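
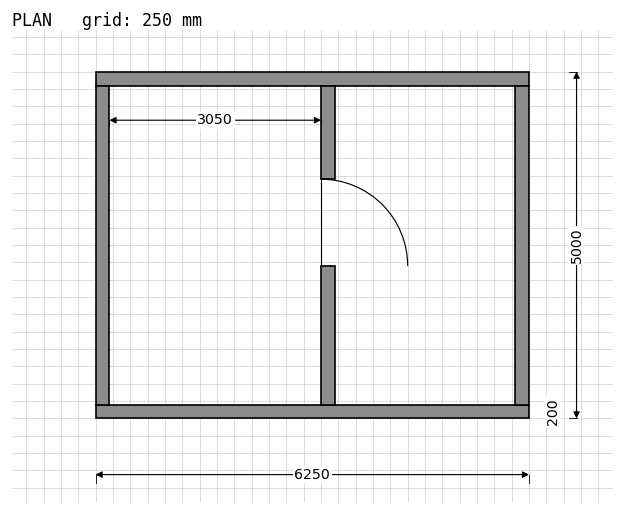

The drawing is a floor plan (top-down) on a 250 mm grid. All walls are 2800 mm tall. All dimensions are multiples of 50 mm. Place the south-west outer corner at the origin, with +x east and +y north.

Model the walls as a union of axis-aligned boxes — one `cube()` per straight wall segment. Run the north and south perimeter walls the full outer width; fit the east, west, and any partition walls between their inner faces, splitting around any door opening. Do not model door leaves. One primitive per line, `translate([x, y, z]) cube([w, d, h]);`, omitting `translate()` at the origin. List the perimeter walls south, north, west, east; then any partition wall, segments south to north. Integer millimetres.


cube([6250, 200, 2800]);
translate([0, 4800, 0]) cube([6250, 200, 2800]);
translate([0, 200, 0]) cube([200, 4600, 2800]);
translate([6050, 200, 0]) cube([200, 4600, 2800]);
translate([3250, 200, 0]) cube([200, 2000, 2800]);
translate([3250, 3450, 0]) cube([200, 1350, 2800]);


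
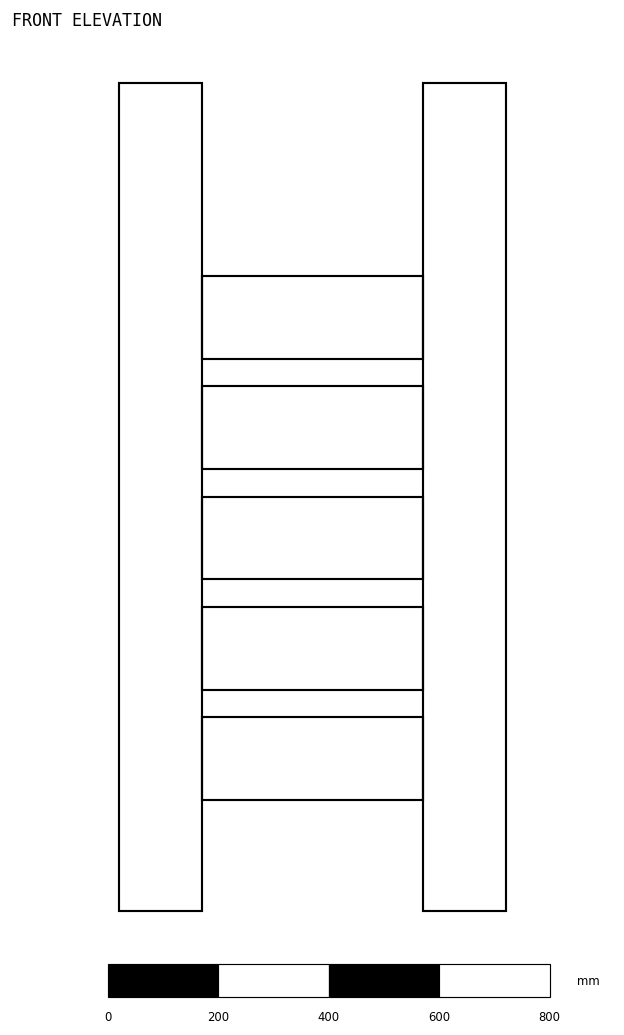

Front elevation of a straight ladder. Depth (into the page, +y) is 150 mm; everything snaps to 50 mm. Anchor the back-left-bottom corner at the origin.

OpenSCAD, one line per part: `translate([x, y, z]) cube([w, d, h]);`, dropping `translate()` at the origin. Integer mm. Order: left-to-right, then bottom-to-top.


cube([150, 150, 1500]);
translate([150, 0, 200]) cube([400, 150, 150]);
translate([150, 0, 400]) cube([400, 150, 150]);
translate([150, 0, 600]) cube([400, 150, 150]);
translate([150, 0, 800]) cube([400, 150, 150]);
translate([150, 0, 1000]) cube([400, 150, 150]);
translate([550, 0, 0]) cube([150, 150, 1500]);


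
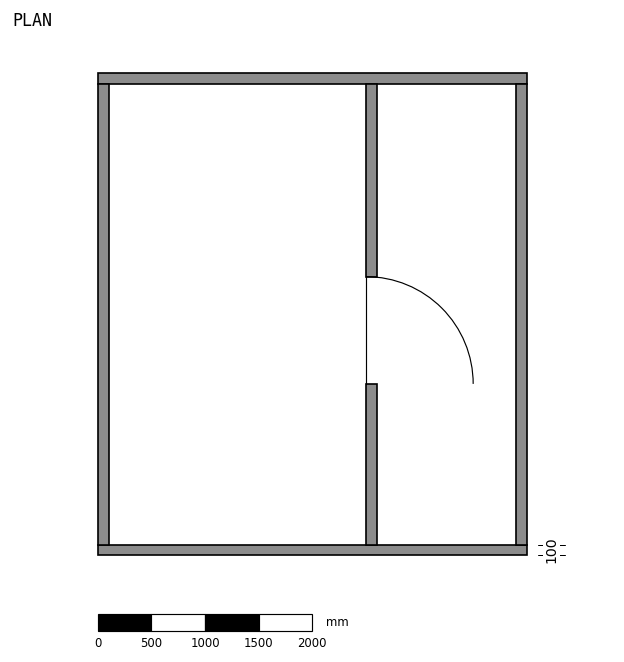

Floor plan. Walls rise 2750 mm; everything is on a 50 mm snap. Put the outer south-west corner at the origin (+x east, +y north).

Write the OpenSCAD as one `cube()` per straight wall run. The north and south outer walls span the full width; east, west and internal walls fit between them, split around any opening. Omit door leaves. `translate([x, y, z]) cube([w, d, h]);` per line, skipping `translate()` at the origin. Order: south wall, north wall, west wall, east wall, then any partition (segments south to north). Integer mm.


cube([4000, 100, 2750]);
translate([0, 4400, 0]) cube([4000, 100, 2750]);
translate([0, 100, 0]) cube([100, 4300, 2750]);
translate([3900, 100, 0]) cube([100, 4300, 2750]);
translate([2500, 100, 0]) cube([100, 1500, 2750]);
translate([2500, 2600, 0]) cube([100, 1800, 2750]);


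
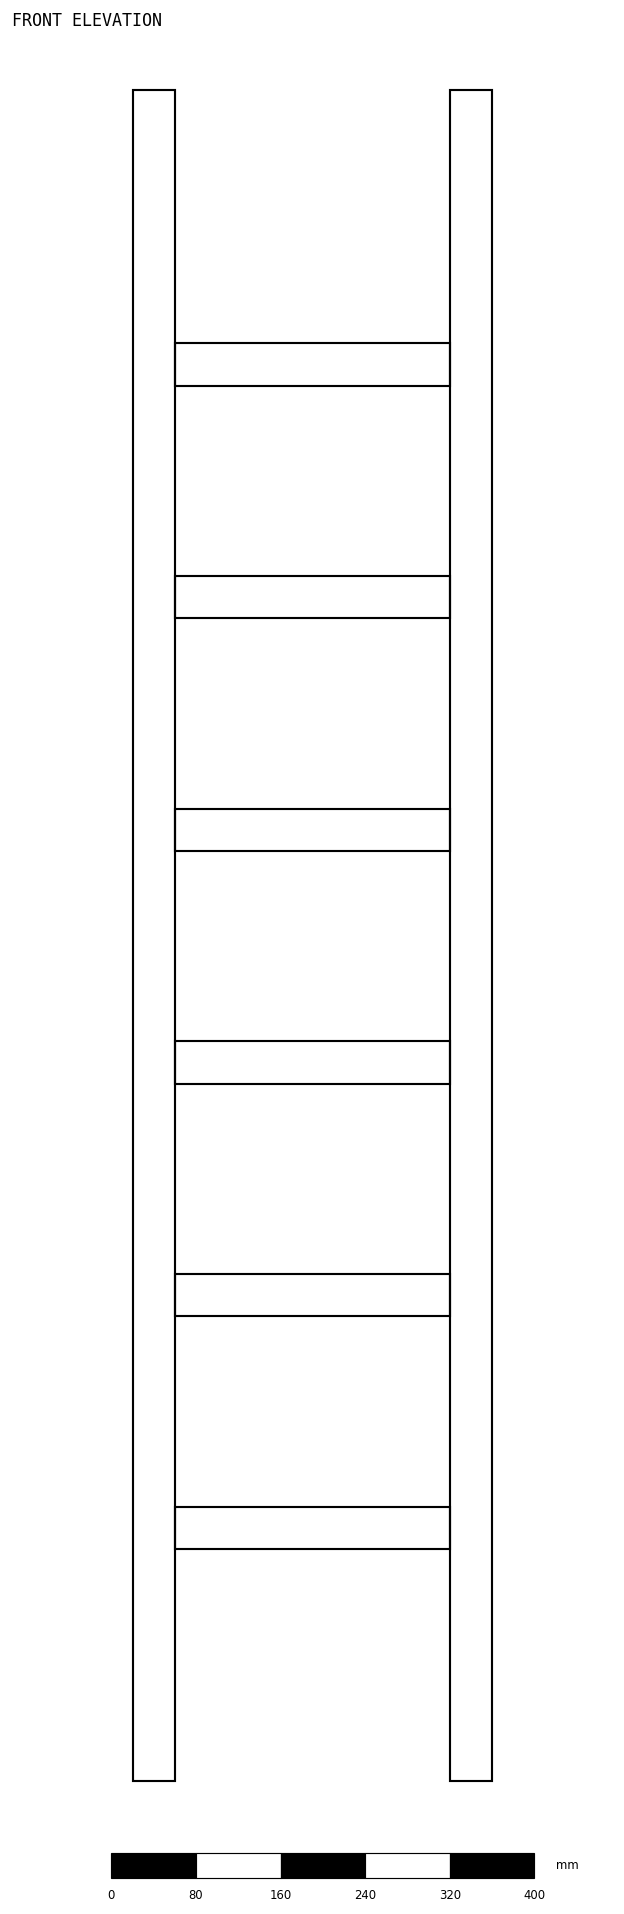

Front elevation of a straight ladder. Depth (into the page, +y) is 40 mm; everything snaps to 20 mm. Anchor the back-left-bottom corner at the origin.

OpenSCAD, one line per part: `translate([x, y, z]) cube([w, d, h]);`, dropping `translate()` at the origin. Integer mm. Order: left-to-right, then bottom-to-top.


cube([40, 40, 1600]);
translate([40, 0, 220]) cube([260, 40, 40]);
translate([40, 0, 440]) cube([260, 40, 40]);
translate([40, 0, 660]) cube([260, 40, 40]);
translate([40, 0, 880]) cube([260, 40, 40]);
translate([40, 0, 1100]) cube([260, 40, 40]);
translate([40, 0, 1320]) cube([260, 40, 40]);
translate([300, 0, 0]) cube([40, 40, 1600]);


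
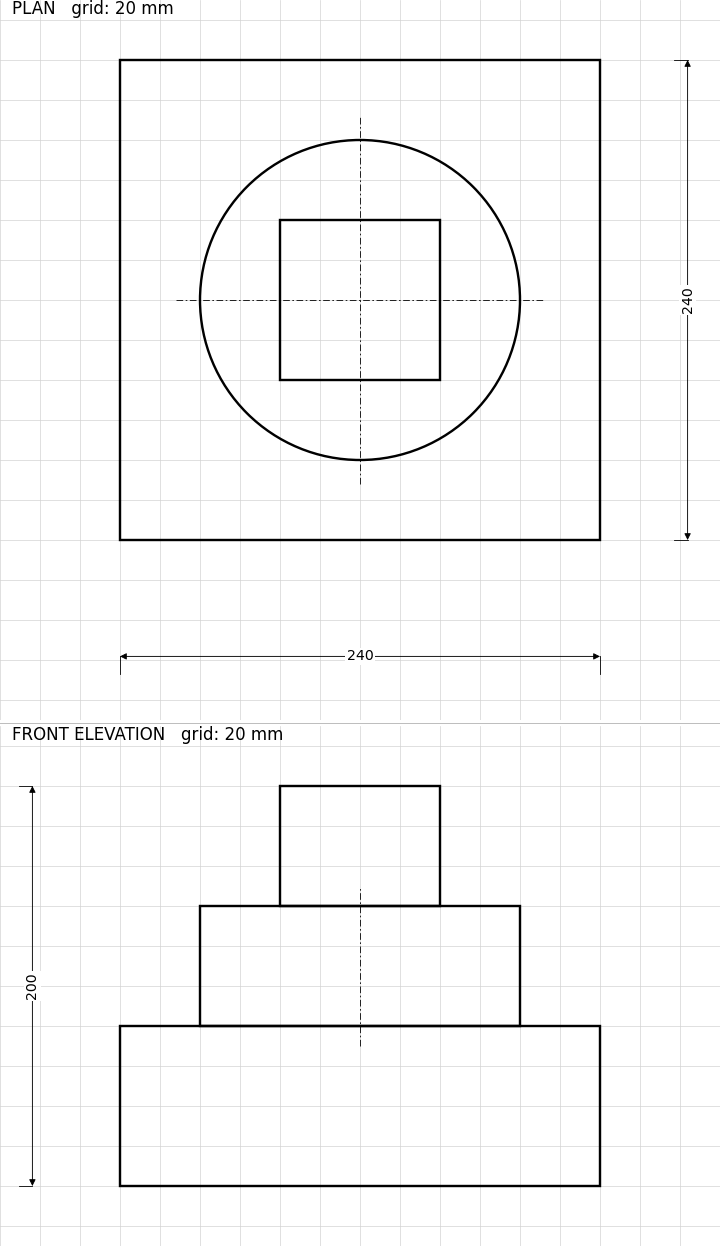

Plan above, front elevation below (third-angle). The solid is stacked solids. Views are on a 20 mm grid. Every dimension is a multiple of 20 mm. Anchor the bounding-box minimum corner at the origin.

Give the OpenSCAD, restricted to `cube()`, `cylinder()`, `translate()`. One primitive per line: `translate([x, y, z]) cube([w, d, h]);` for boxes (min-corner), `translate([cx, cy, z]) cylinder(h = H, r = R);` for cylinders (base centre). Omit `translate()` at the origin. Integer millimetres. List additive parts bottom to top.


cube([240, 240, 80]);
translate([120, 120, 80]) cylinder(h = 60, r = 80);
translate([80, 80, 140]) cube([80, 80, 60]);


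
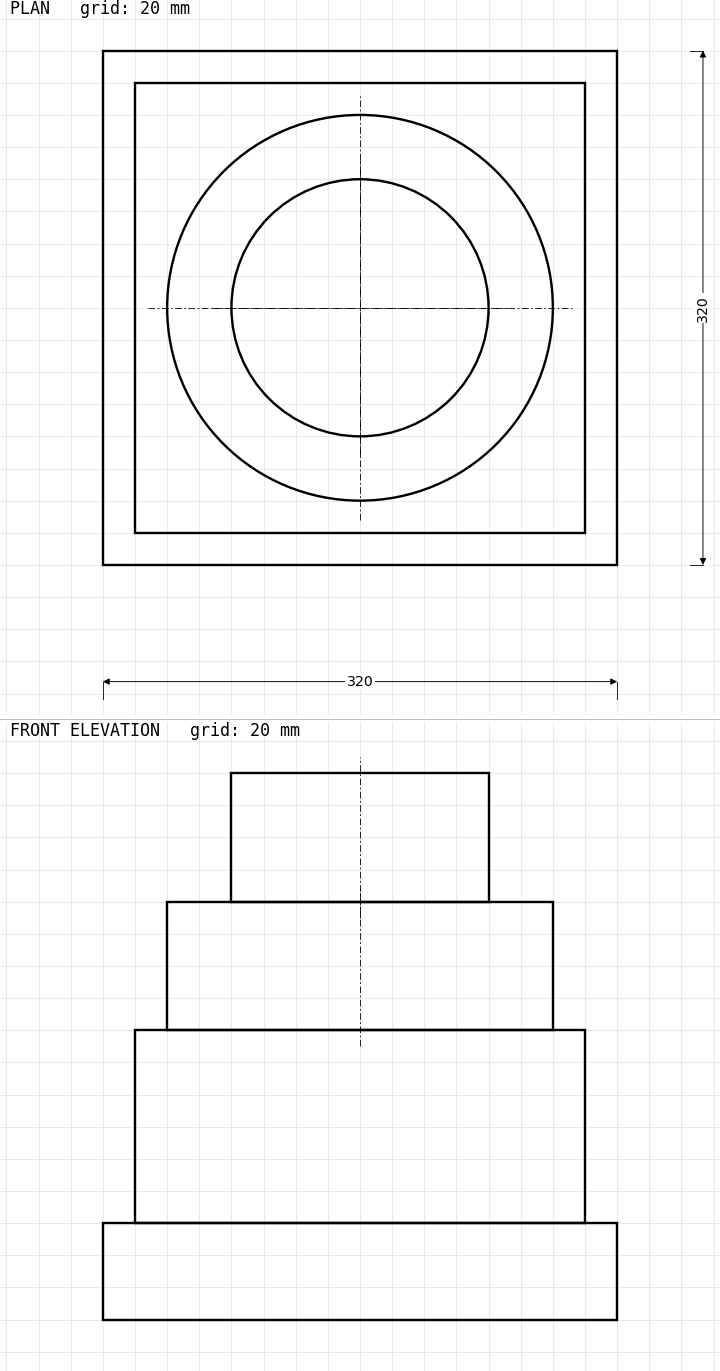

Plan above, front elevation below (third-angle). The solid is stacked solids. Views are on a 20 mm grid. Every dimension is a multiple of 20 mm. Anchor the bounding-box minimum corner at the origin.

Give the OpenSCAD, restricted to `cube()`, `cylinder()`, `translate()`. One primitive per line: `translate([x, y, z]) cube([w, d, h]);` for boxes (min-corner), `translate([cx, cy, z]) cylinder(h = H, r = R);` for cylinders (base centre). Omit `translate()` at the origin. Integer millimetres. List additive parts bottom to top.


cube([320, 320, 60]);
translate([20, 20, 60]) cube([280, 280, 120]);
translate([160, 160, 180]) cylinder(h = 80, r = 120);
translate([160, 160, 260]) cylinder(h = 80, r = 80);


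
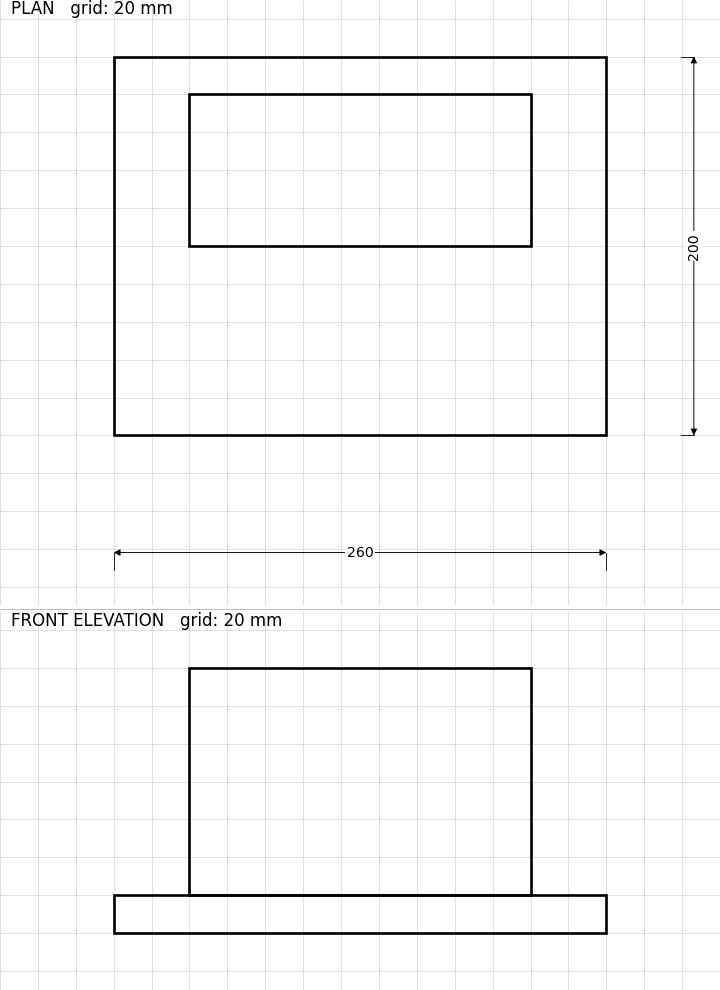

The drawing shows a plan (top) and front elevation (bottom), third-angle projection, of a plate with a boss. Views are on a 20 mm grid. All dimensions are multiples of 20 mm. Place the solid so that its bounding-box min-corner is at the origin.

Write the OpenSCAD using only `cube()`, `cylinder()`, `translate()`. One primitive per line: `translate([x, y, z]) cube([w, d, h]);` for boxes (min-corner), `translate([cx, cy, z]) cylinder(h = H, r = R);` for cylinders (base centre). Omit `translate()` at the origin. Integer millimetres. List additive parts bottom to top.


cube([260, 200, 20]);
translate([40, 100, 20]) cube([180, 80, 120]);


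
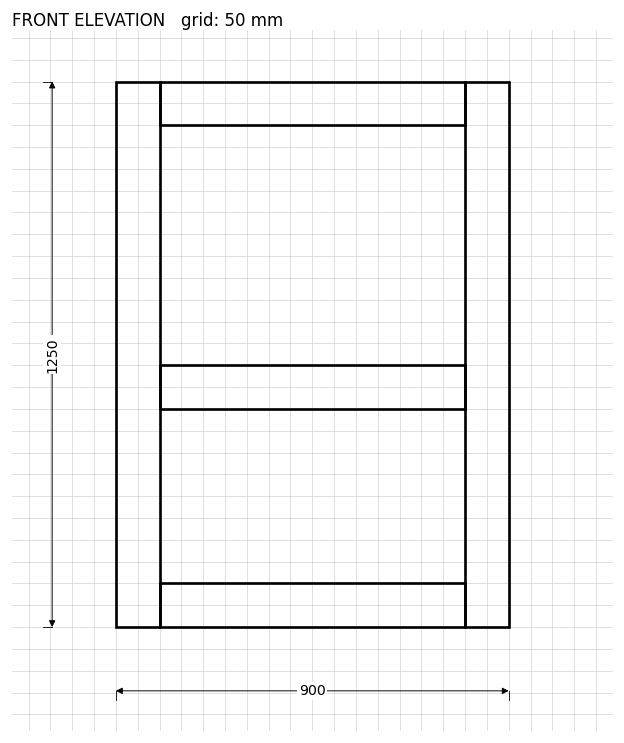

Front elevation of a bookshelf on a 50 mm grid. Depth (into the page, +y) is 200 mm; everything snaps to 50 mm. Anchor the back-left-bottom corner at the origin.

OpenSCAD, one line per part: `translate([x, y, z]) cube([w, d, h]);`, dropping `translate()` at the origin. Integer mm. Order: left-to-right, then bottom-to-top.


cube([100, 200, 1250]);
translate([100, 0, 0]) cube([700, 200, 100]);
translate([100, 0, 500]) cube([700, 200, 100]);
translate([100, 0, 1150]) cube([700, 200, 100]);
translate([800, 0, 0]) cube([100, 200, 1250]);


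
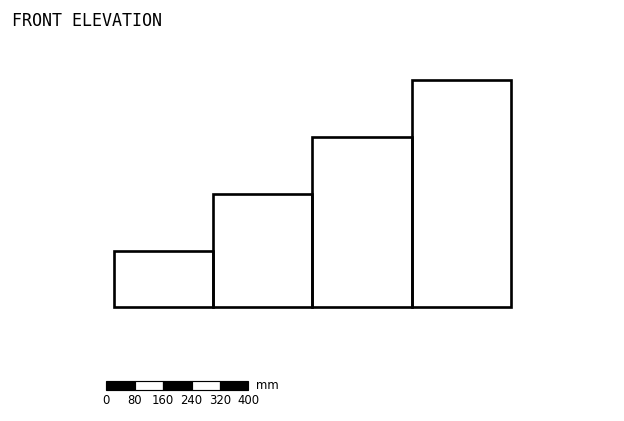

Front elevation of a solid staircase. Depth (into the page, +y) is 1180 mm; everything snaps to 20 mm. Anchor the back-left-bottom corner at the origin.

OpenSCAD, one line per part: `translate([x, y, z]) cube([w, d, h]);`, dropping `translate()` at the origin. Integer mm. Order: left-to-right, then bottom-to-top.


cube([280, 1180, 160]);
translate([280, 0, 0]) cube([280, 1180, 320]);
translate([560, 0, 0]) cube([280, 1180, 480]);
translate([840, 0, 0]) cube([280, 1180, 640]);


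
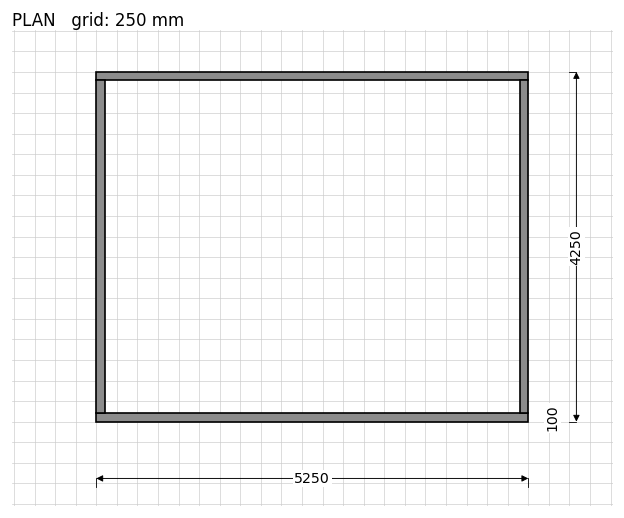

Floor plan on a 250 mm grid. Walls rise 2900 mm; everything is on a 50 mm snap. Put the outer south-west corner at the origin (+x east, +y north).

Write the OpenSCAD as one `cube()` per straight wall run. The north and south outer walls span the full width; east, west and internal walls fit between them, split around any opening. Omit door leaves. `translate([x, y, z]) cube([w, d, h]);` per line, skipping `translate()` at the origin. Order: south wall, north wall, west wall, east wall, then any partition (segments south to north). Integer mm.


cube([5250, 100, 2900]);
translate([0, 4150, 0]) cube([5250, 100, 2900]);
translate([0, 100, 0]) cube([100, 4050, 2900]);
translate([5150, 100, 0]) cube([100, 4050, 2900]);


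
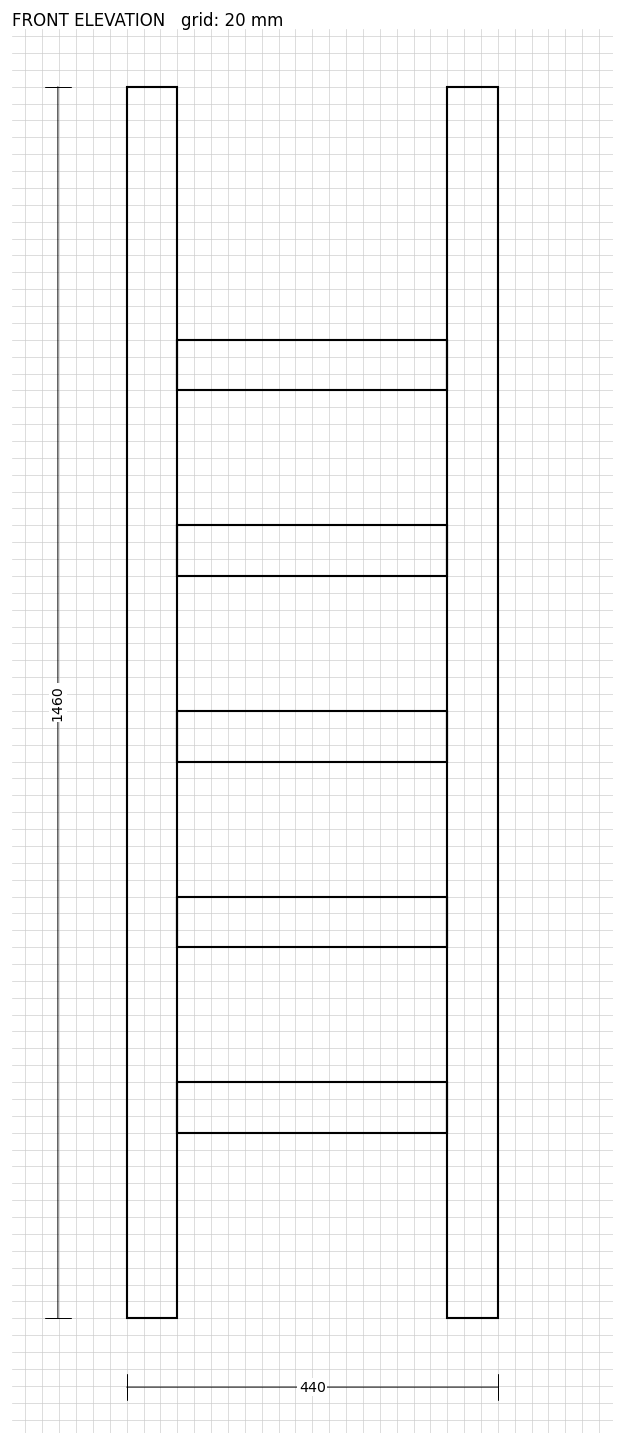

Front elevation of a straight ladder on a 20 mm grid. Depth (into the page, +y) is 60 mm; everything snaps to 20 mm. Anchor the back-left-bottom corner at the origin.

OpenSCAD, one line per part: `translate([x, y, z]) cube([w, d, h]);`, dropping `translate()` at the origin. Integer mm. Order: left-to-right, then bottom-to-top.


cube([60, 60, 1460]);
translate([60, 0, 220]) cube([320, 60, 60]);
translate([60, 0, 440]) cube([320, 60, 60]);
translate([60, 0, 660]) cube([320, 60, 60]);
translate([60, 0, 880]) cube([320, 60, 60]);
translate([60, 0, 1100]) cube([320, 60, 60]);
translate([380, 0, 0]) cube([60, 60, 1460]);


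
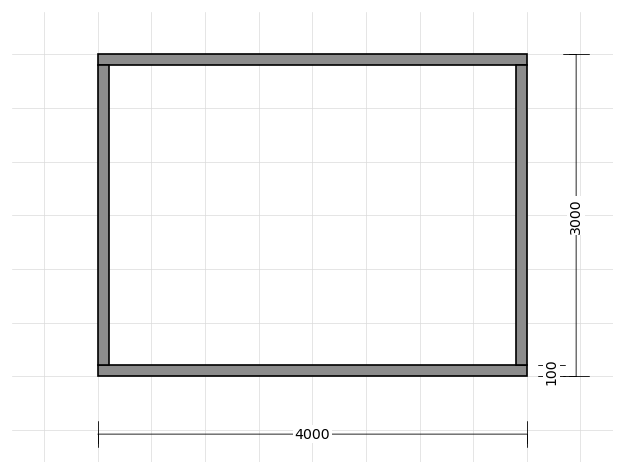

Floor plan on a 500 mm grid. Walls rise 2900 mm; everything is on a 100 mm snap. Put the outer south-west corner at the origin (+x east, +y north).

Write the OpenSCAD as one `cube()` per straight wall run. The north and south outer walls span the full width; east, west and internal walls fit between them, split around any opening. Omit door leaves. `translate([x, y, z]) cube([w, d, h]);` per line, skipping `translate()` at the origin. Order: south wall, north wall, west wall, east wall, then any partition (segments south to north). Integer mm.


cube([4000, 100, 2900]);
translate([0, 2900, 0]) cube([4000, 100, 2900]);
translate([0, 100, 0]) cube([100, 2800, 2900]);
translate([3900, 100, 0]) cube([100, 2800, 2900]);


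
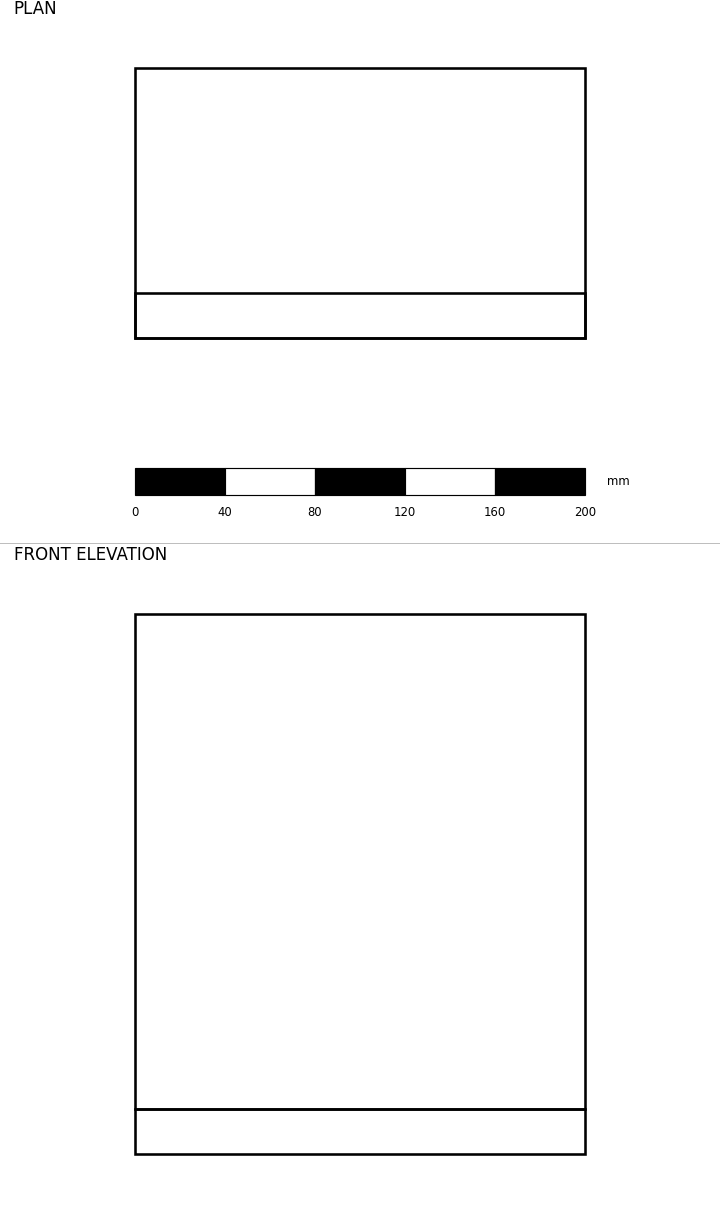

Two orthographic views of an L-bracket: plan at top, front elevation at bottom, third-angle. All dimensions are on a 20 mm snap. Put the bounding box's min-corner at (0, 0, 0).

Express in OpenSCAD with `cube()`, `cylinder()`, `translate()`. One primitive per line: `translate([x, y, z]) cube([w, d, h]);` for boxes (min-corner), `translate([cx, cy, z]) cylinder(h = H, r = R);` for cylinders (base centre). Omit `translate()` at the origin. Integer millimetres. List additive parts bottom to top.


cube([200, 120, 20]);
translate([0, 0, 20]) cube([200, 20, 220]);


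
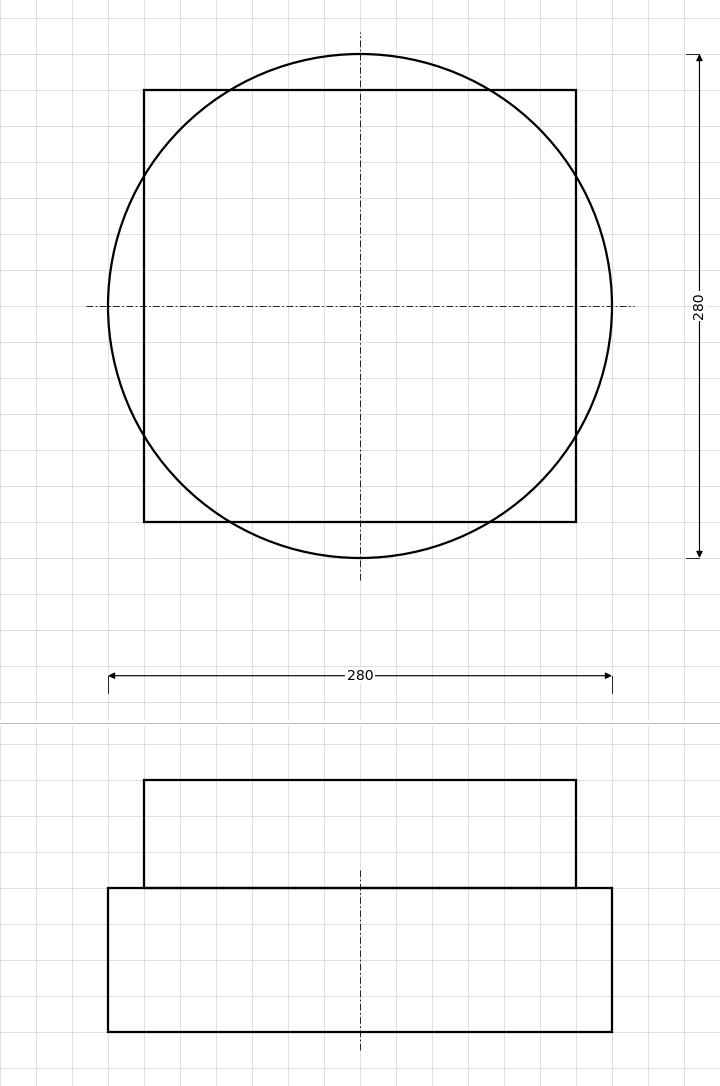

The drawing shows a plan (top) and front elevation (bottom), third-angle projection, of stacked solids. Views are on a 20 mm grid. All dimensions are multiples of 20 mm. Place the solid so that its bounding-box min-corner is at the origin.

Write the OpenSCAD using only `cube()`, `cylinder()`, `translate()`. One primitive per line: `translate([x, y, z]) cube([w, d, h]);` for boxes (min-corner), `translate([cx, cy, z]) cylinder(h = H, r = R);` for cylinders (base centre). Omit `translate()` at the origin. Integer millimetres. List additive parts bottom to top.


translate([140, 140, 0]) cylinder(h = 80, r = 140);
translate([20, 20, 80]) cube([240, 240, 60]);


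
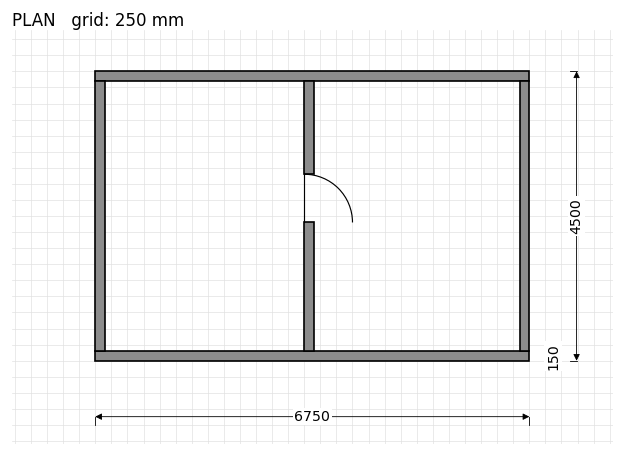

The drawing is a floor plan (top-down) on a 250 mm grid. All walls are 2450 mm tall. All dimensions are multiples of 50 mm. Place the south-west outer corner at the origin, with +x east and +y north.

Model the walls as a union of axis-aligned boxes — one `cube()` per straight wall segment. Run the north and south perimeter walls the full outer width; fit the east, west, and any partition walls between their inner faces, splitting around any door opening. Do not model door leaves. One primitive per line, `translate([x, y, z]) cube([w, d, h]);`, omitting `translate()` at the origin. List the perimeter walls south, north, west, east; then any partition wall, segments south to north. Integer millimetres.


cube([6750, 150, 2450]);
translate([0, 4350, 0]) cube([6750, 150, 2450]);
translate([0, 150, 0]) cube([150, 4200, 2450]);
translate([6600, 150, 0]) cube([150, 4200, 2450]);
translate([3250, 150, 0]) cube([150, 2000, 2450]);
translate([3250, 2900, 0]) cube([150, 1450, 2450]);


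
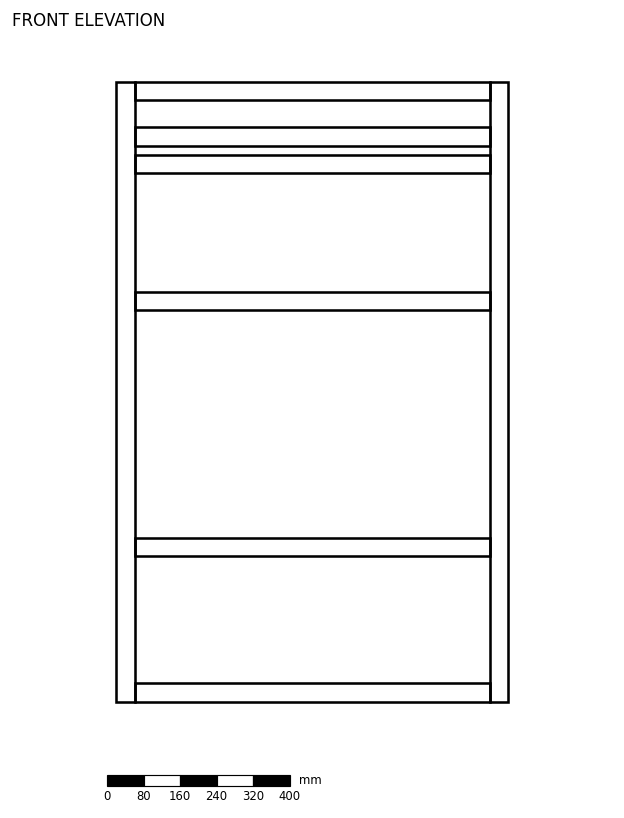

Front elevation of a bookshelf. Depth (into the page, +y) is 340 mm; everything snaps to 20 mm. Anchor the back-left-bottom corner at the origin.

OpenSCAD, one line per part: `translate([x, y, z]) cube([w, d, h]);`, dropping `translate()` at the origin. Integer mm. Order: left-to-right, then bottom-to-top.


cube([40, 340, 1360]);
translate([40, 0, 0]) cube([780, 340, 40]);
translate([40, 0, 320]) cube([780, 340, 40]);
translate([40, 0, 860]) cube([780, 340, 40]);
translate([40, 0, 1160]) cube([780, 340, 40]);
translate([40, 0, 1220]) cube([780, 340, 40]);
translate([40, 0, 1320]) cube([780, 340, 40]);
translate([820, 0, 0]) cube([40, 340, 1360]);


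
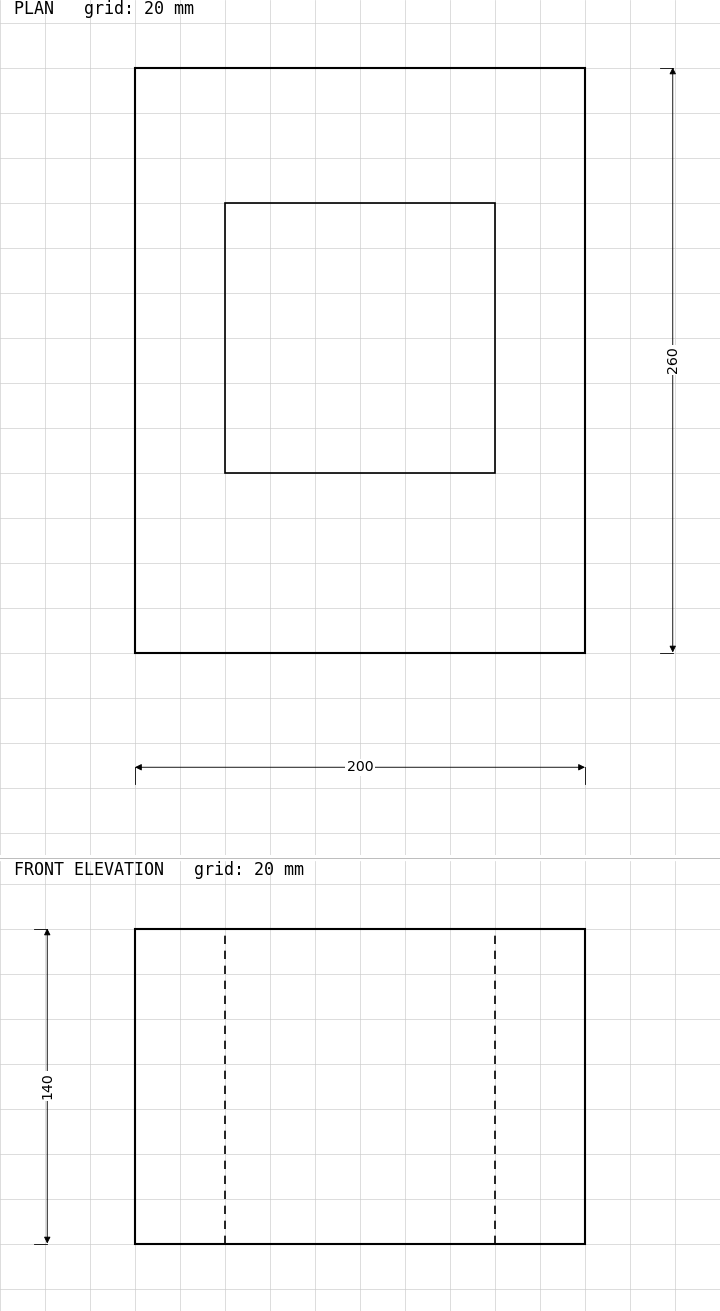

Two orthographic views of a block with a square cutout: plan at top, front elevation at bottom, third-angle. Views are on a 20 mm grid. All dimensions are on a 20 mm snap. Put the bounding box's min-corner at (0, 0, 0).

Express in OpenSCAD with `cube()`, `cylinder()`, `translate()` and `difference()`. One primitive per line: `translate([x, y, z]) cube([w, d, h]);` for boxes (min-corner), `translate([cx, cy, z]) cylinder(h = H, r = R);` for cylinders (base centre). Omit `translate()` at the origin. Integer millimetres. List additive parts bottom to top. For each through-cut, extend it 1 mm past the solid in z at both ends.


difference() {
  cube([200, 260, 140]);
  translate([40, 80, -1]) cube([120, 120, 142]);
}


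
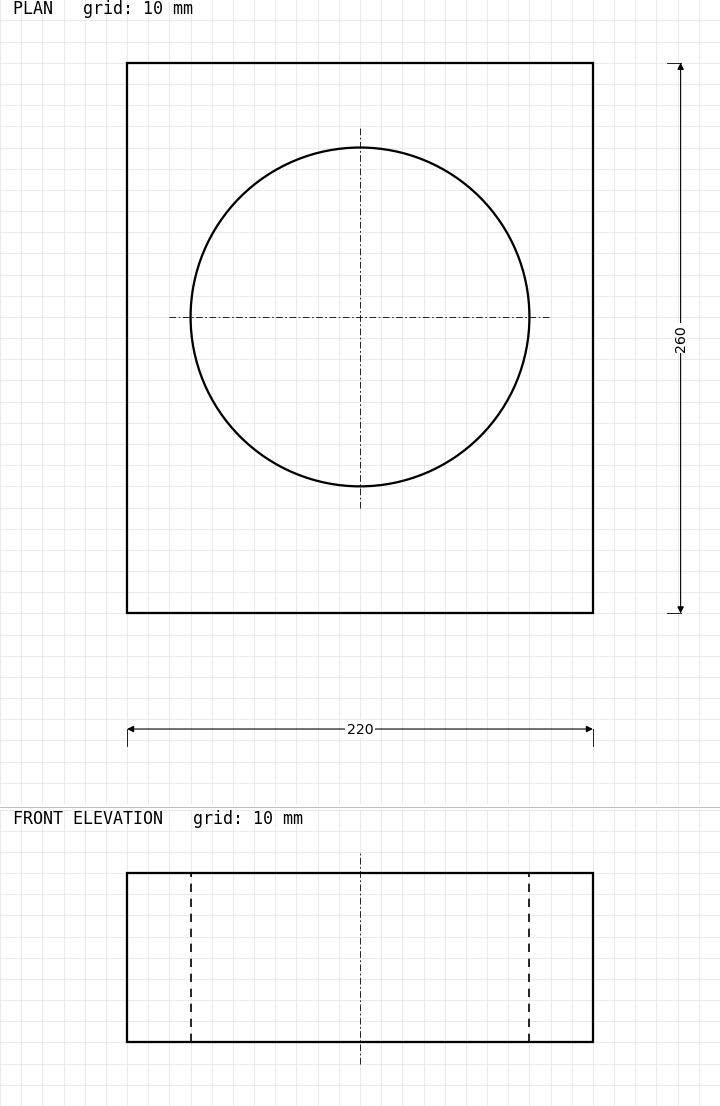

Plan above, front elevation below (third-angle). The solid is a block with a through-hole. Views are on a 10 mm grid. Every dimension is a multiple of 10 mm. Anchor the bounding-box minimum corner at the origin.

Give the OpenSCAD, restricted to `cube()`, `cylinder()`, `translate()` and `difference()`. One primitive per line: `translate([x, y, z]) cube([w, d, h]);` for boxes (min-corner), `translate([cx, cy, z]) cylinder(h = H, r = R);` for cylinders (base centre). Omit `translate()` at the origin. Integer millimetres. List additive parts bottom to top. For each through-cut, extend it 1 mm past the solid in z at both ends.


difference() {
  cube([220, 260, 80]);
  translate([110, 140, -1]) cylinder(h = 82, r = 80);
}


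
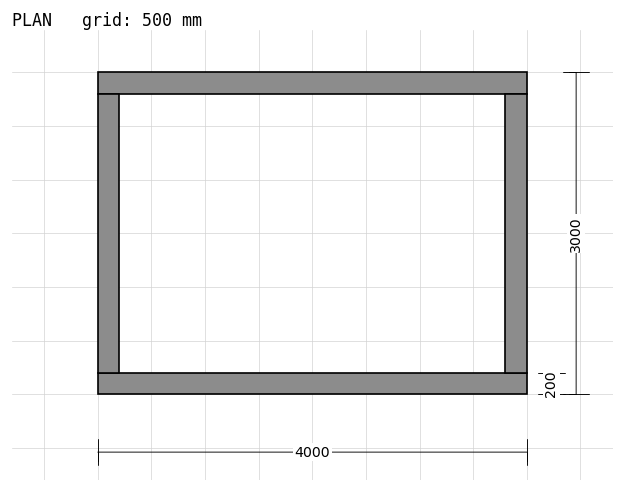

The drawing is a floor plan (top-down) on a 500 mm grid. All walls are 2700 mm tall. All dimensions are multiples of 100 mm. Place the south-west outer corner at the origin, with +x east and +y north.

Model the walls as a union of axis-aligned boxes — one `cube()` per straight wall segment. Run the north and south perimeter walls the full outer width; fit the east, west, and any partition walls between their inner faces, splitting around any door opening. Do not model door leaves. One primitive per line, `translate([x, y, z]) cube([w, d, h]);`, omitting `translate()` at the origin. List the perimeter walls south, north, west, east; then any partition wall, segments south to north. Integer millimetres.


cube([4000, 200, 2700]);
translate([0, 2800, 0]) cube([4000, 200, 2700]);
translate([0, 200, 0]) cube([200, 2600, 2700]);
translate([3800, 200, 0]) cube([200, 2600, 2700]);


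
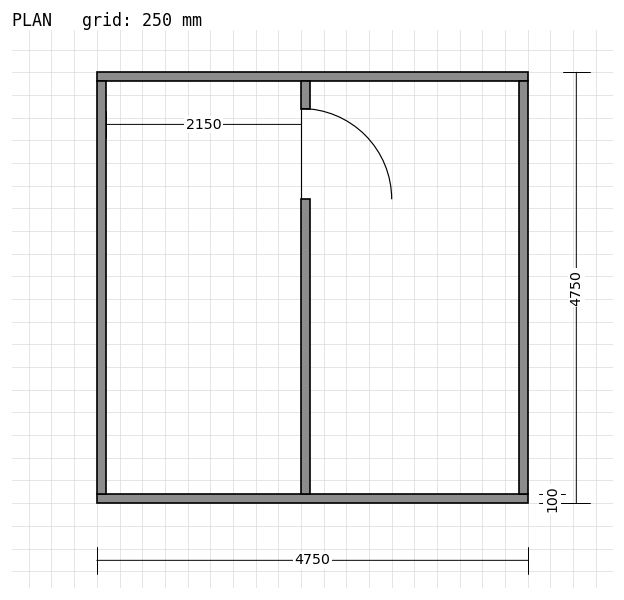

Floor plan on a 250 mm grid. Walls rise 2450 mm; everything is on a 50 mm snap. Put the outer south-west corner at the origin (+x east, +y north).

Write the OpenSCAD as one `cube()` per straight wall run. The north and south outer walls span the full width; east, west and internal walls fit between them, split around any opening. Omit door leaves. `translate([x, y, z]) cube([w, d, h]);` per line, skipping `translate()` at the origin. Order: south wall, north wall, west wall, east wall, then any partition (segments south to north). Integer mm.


cube([4750, 100, 2450]);
translate([0, 4650, 0]) cube([4750, 100, 2450]);
translate([0, 100, 0]) cube([100, 4550, 2450]);
translate([4650, 100, 0]) cube([100, 4550, 2450]);
translate([2250, 100, 0]) cube([100, 3250, 2450]);
translate([2250, 4350, 0]) cube([100, 300, 2450]);


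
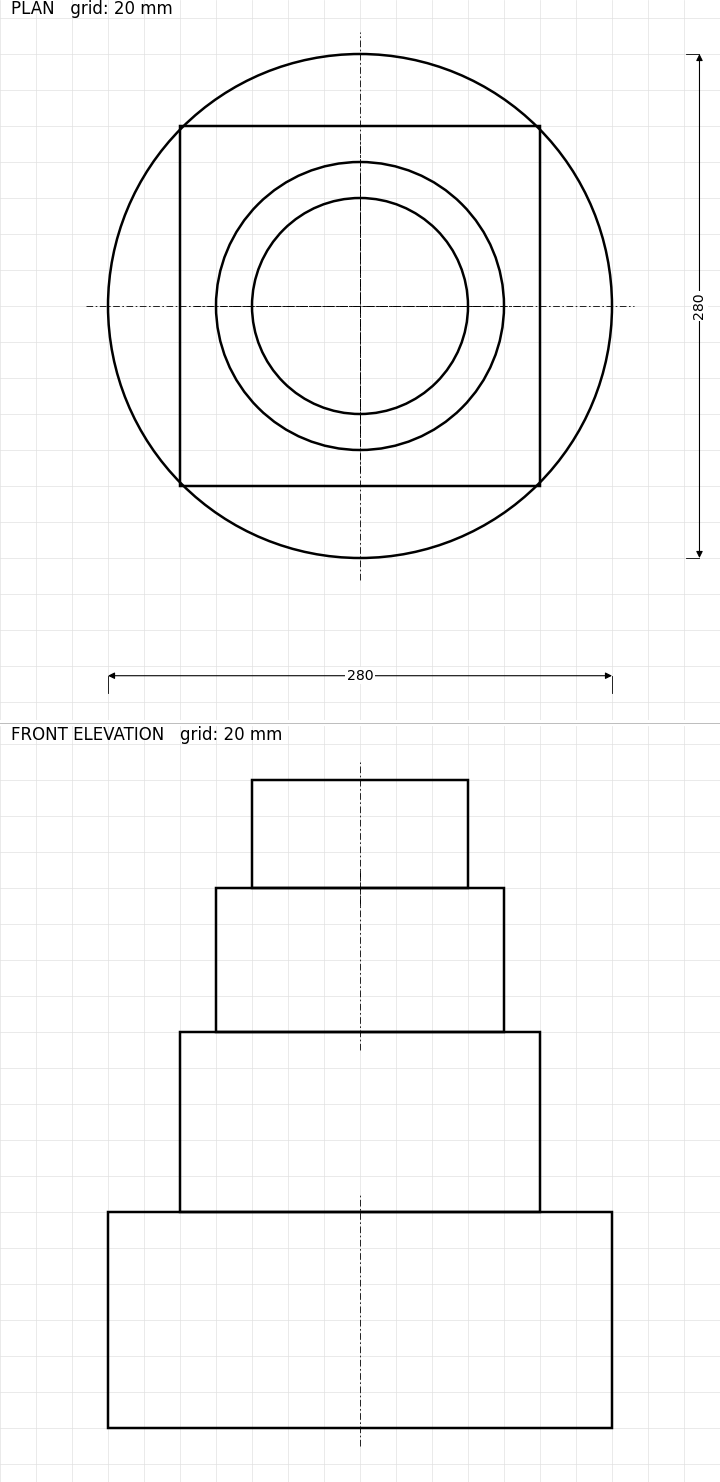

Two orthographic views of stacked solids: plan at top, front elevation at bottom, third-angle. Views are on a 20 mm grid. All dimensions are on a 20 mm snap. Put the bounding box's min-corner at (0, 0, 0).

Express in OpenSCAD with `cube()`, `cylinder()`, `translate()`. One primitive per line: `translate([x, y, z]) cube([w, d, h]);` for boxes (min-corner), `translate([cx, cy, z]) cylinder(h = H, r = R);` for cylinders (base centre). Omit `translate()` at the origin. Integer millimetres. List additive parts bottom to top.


translate([140, 140, 0]) cylinder(h = 120, r = 140);
translate([40, 40, 120]) cube([200, 200, 100]);
translate([140, 140, 220]) cylinder(h = 80, r = 80);
translate([140, 140, 300]) cylinder(h = 60, r = 60);


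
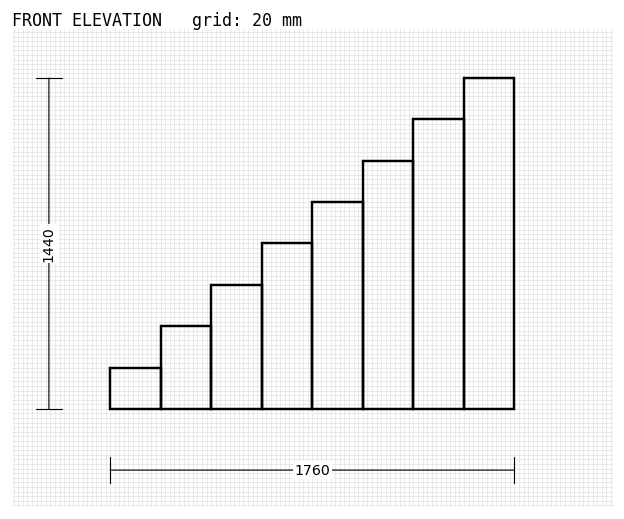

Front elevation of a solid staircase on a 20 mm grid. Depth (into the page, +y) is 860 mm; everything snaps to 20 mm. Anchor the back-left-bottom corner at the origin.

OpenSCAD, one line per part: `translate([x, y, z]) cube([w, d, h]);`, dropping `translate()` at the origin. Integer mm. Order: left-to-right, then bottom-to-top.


cube([220, 860, 180]);
translate([220, 0, 0]) cube([220, 860, 360]);
translate([440, 0, 0]) cube([220, 860, 540]);
translate([660, 0, 0]) cube([220, 860, 720]);
translate([880, 0, 0]) cube([220, 860, 900]);
translate([1100, 0, 0]) cube([220, 860, 1080]);
translate([1320, 0, 0]) cube([220, 860, 1260]);
translate([1540, 0, 0]) cube([220, 860, 1440]);


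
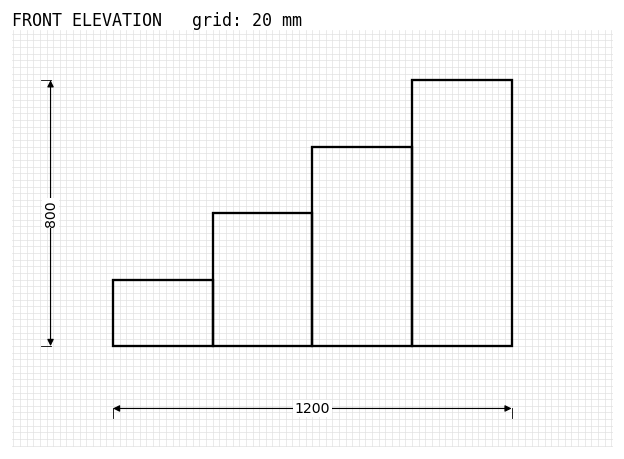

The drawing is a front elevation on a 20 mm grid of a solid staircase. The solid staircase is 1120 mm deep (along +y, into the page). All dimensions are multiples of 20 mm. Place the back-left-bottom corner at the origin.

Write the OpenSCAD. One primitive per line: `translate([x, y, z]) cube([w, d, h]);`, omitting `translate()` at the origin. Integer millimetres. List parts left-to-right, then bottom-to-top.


cube([300, 1120, 200]);
translate([300, 0, 0]) cube([300, 1120, 400]);
translate([600, 0, 0]) cube([300, 1120, 600]);
translate([900, 0, 0]) cube([300, 1120, 800]);


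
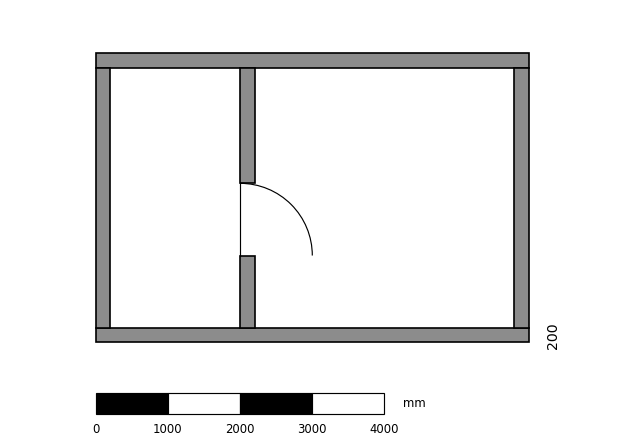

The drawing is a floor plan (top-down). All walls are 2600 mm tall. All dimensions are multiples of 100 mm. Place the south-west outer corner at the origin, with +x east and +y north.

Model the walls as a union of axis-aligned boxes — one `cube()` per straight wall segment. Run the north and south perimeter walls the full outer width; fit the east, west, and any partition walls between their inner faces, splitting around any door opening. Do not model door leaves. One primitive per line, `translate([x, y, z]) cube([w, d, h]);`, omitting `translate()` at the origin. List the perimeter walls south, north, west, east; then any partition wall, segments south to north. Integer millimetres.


cube([6000, 200, 2600]);
translate([0, 3800, 0]) cube([6000, 200, 2600]);
translate([0, 200, 0]) cube([200, 3600, 2600]);
translate([5800, 200, 0]) cube([200, 3600, 2600]);
translate([2000, 200, 0]) cube([200, 1000, 2600]);
translate([2000, 2200, 0]) cube([200, 1600, 2600]);


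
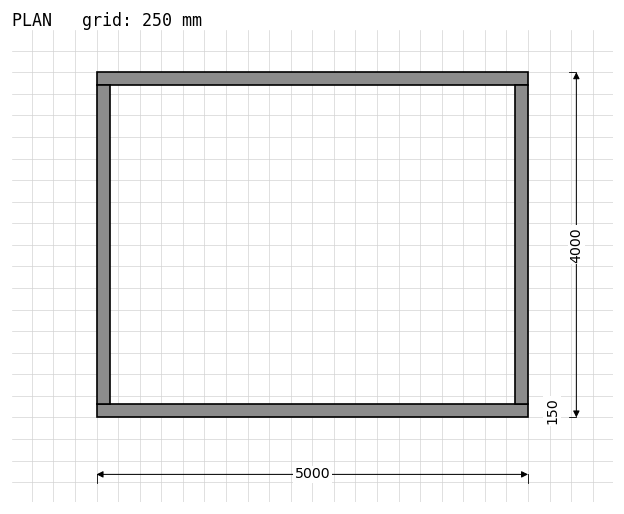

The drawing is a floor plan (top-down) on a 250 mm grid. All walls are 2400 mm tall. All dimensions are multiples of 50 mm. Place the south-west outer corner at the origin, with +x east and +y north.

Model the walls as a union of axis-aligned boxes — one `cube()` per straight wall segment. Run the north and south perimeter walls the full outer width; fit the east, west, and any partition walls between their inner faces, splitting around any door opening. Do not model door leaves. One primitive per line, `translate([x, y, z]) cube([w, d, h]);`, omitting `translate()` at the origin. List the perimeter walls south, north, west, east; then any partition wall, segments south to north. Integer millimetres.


cube([5000, 150, 2400]);
translate([0, 3850, 0]) cube([5000, 150, 2400]);
translate([0, 150, 0]) cube([150, 3700, 2400]);
translate([4850, 150, 0]) cube([150, 3700, 2400]);


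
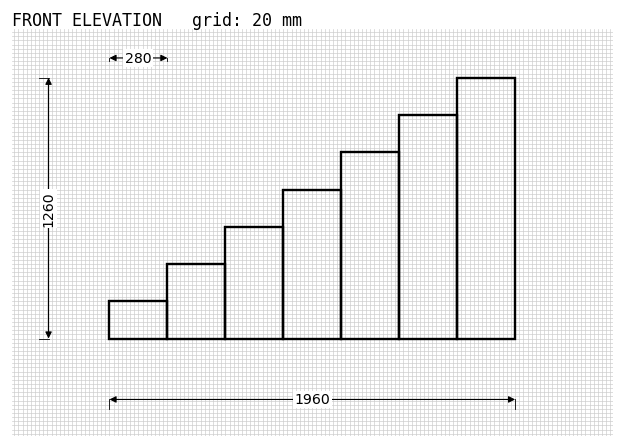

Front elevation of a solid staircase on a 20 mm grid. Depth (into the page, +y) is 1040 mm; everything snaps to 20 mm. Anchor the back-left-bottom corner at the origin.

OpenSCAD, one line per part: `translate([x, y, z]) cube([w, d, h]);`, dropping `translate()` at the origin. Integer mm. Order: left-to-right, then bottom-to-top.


cube([280, 1040, 180]);
translate([280, 0, 0]) cube([280, 1040, 360]);
translate([560, 0, 0]) cube([280, 1040, 540]);
translate([840, 0, 0]) cube([280, 1040, 720]);
translate([1120, 0, 0]) cube([280, 1040, 900]);
translate([1400, 0, 0]) cube([280, 1040, 1080]);
translate([1680, 0, 0]) cube([280, 1040, 1260]);


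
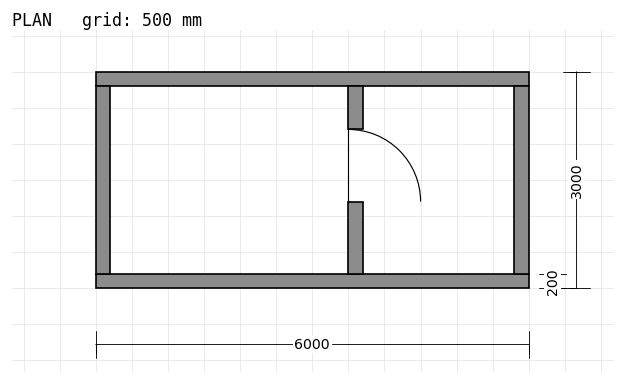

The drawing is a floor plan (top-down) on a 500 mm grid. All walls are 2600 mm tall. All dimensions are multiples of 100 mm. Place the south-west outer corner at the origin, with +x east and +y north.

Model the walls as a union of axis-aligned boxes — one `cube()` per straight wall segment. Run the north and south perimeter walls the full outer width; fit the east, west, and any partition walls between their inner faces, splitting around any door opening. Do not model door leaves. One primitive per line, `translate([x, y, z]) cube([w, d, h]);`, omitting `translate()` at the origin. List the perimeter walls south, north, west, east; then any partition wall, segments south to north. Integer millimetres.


cube([6000, 200, 2600]);
translate([0, 2800, 0]) cube([6000, 200, 2600]);
translate([0, 200, 0]) cube([200, 2600, 2600]);
translate([5800, 200, 0]) cube([200, 2600, 2600]);
translate([3500, 200, 0]) cube([200, 1000, 2600]);
translate([3500, 2200, 0]) cube([200, 600, 2600]);


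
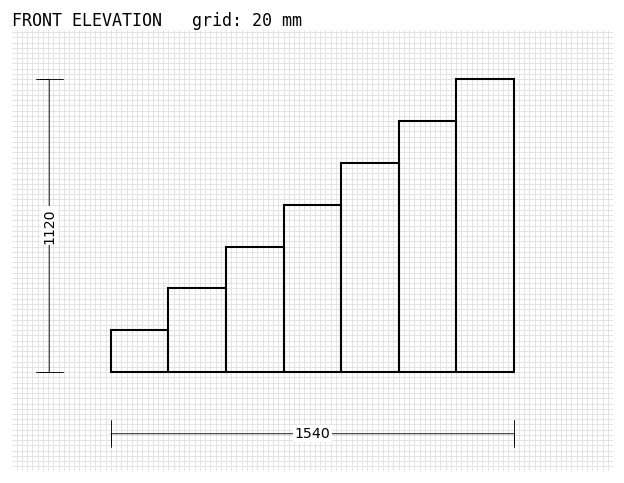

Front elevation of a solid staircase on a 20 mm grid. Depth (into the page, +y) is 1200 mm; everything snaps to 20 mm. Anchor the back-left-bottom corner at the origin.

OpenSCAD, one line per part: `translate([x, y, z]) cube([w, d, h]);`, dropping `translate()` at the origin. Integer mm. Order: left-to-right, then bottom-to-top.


cube([220, 1200, 160]);
translate([220, 0, 0]) cube([220, 1200, 320]);
translate([440, 0, 0]) cube([220, 1200, 480]);
translate([660, 0, 0]) cube([220, 1200, 640]);
translate([880, 0, 0]) cube([220, 1200, 800]);
translate([1100, 0, 0]) cube([220, 1200, 960]);
translate([1320, 0, 0]) cube([220, 1200, 1120]);


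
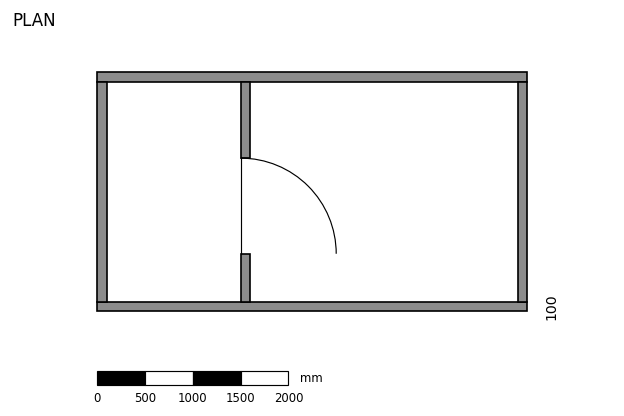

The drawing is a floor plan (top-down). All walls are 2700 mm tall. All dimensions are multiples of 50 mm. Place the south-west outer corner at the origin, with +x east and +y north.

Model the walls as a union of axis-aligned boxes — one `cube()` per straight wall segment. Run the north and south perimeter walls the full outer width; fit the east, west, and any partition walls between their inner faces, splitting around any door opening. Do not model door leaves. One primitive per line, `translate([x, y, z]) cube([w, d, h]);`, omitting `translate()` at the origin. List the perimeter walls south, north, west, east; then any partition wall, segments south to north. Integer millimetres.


cube([4500, 100, 2700]);
translate([0, 2400, 0]) cube([4500, 100, 2700]);
translate([0, 100, 0]) cube([100, 2300, 2700]);
translate([4400, 100, 0]) cube([100, 2300, 2700]);
translate([1500, 100, 0]) cube([100, 500, 2700]);
translate([1500, 1600, 0]) cube([100, 800, 2700]);


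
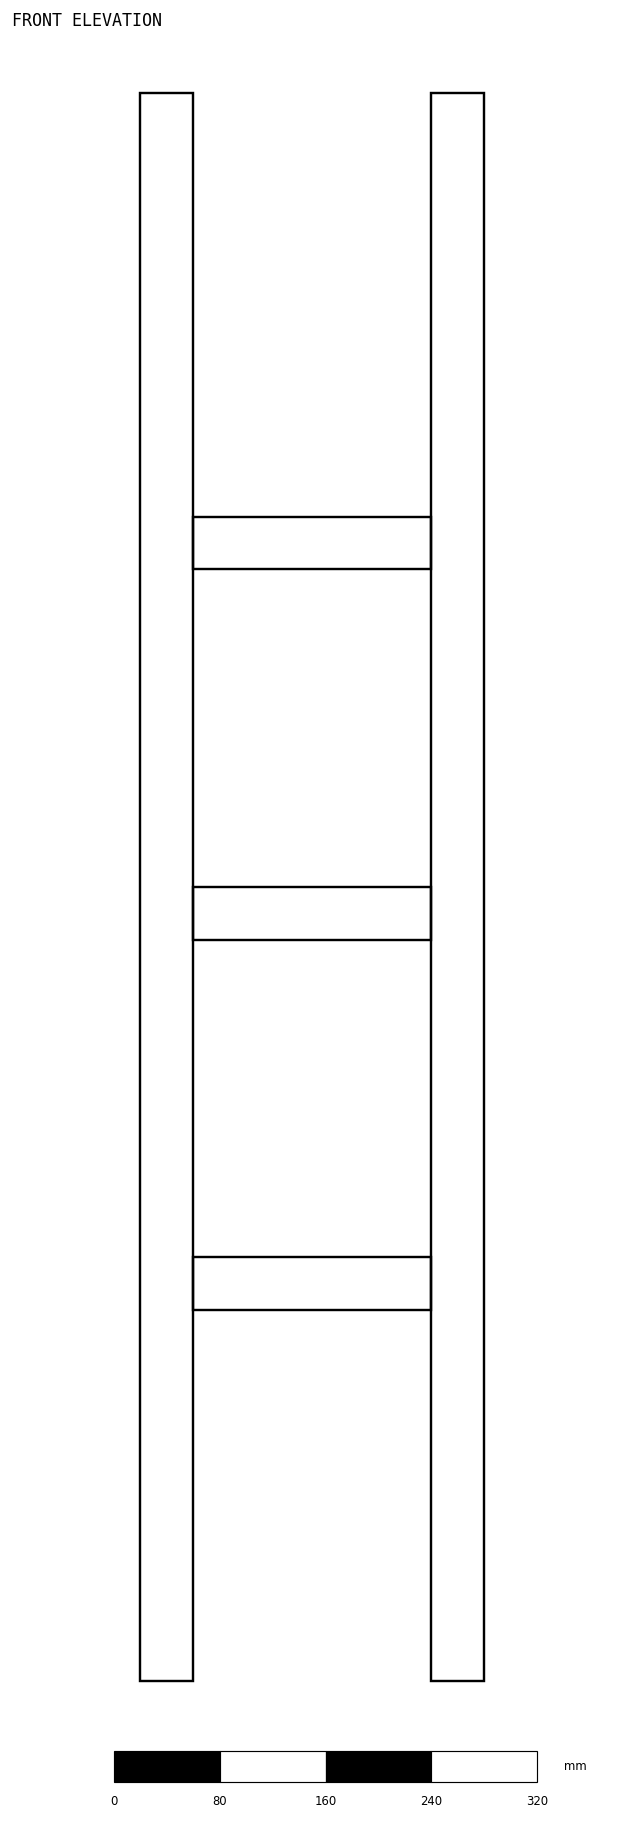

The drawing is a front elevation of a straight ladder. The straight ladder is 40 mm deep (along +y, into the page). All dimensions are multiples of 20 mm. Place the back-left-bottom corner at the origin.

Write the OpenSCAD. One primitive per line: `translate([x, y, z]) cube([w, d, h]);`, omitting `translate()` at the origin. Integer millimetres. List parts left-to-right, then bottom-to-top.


cube([40, 40, 1200]);
translate([40, 0, 280]) cube([180, 40, 40]);
translate([40, 0, 560]) cube([180, 40, 40]);
translate([40, 0, 840]) cube([180, 40, 40]);
translate([220, 0, 0]) cube([40, 40, 1200]);


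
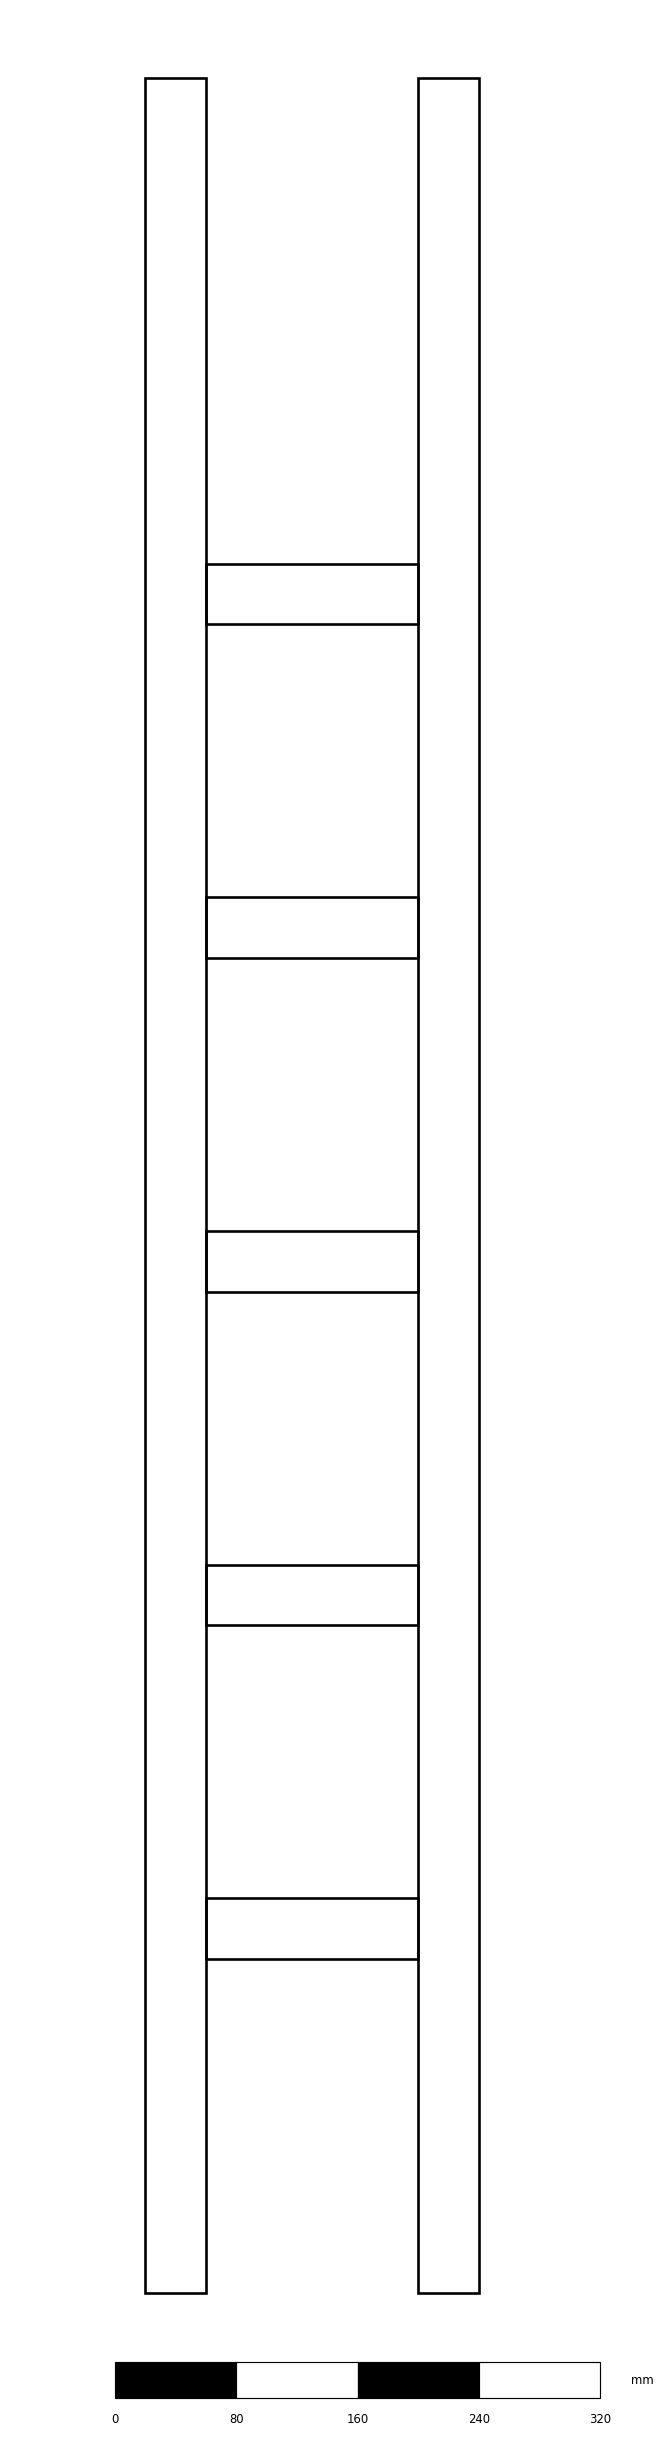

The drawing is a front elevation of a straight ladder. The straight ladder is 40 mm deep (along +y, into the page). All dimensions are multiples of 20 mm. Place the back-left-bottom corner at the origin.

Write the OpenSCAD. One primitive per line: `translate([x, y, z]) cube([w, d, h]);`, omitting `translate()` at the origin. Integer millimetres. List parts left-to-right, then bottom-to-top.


cube([40, 40, 1460]);
translate([40, 0, 220]) cube([140, 40, 40]);
translate([40, 0, 440]) cube([140, 40, 40]);
translate([40, 0, 660]) cube([140, 40, 40]);
translate([40, 0, 880]) cube([140, 40, 40]);
translate([40, 0, 1100]) cube([140, 40, 40]);
translate([180, 0, 0]) cube([40, 40, 1460]);


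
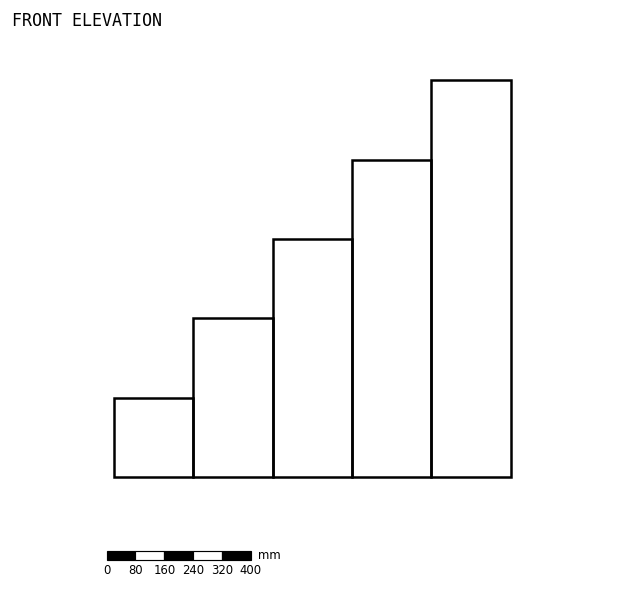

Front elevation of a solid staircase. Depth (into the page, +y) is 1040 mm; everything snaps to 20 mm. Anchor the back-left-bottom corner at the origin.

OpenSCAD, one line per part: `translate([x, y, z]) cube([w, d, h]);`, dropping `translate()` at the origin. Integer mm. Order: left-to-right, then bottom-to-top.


cube([220, 1040, 220]);
translate([220, 0, 0]) cube([220, 1040, 440]);
translate([440, 0, 0]) cube([220, 1040, 660]);
translate([660, 0, 0]) cube([220, 1040, 880]);
translate([880, 0, 0]) cube([220, 1040, 1100]);


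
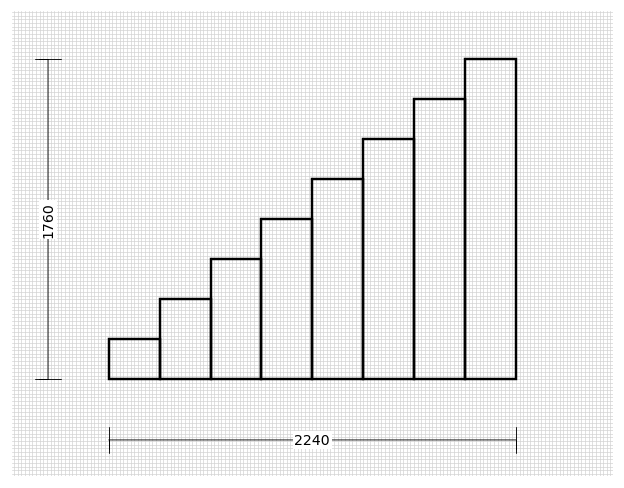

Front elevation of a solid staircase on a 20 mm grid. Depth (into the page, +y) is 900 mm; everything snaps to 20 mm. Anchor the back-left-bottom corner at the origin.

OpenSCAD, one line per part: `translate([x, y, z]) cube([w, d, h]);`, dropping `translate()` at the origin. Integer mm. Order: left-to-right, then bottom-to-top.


cube([280, 900, 220]);
translate([280, 0, 0]) cube([280, 900, 440]);
translate([560, 0, 0]) cube([280, 900, 660]);
translate([840, 0, 0]) cube([280, 900, 880]);
translate([1120, 0, 0]) cube([280, 900, 1100]);
translate([1400, 0, 0]) cube([280, 900, 1320]);
translate([1680, 0, 0]) cube([280, 900, 1540]);
translate([1960, 0, 0]) cube([280, 900, 1760]);


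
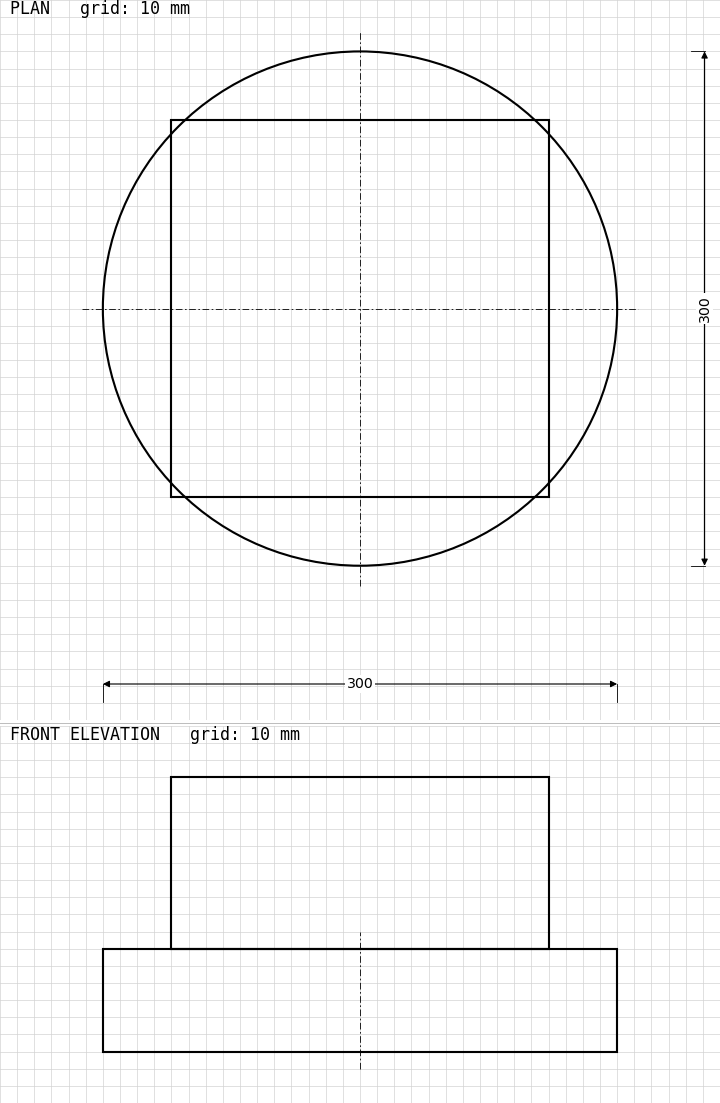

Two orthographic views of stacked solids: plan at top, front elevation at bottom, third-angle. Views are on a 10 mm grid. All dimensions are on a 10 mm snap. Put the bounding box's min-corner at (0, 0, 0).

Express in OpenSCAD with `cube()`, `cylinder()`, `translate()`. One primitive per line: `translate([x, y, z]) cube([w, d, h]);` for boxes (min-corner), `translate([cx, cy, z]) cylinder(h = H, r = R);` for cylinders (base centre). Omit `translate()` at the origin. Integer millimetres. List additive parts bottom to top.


translate([150, 150, 0]) cylinder(h = 60, r = 150);
translate([40, 40, 60]) cube([220, 220, 100]);


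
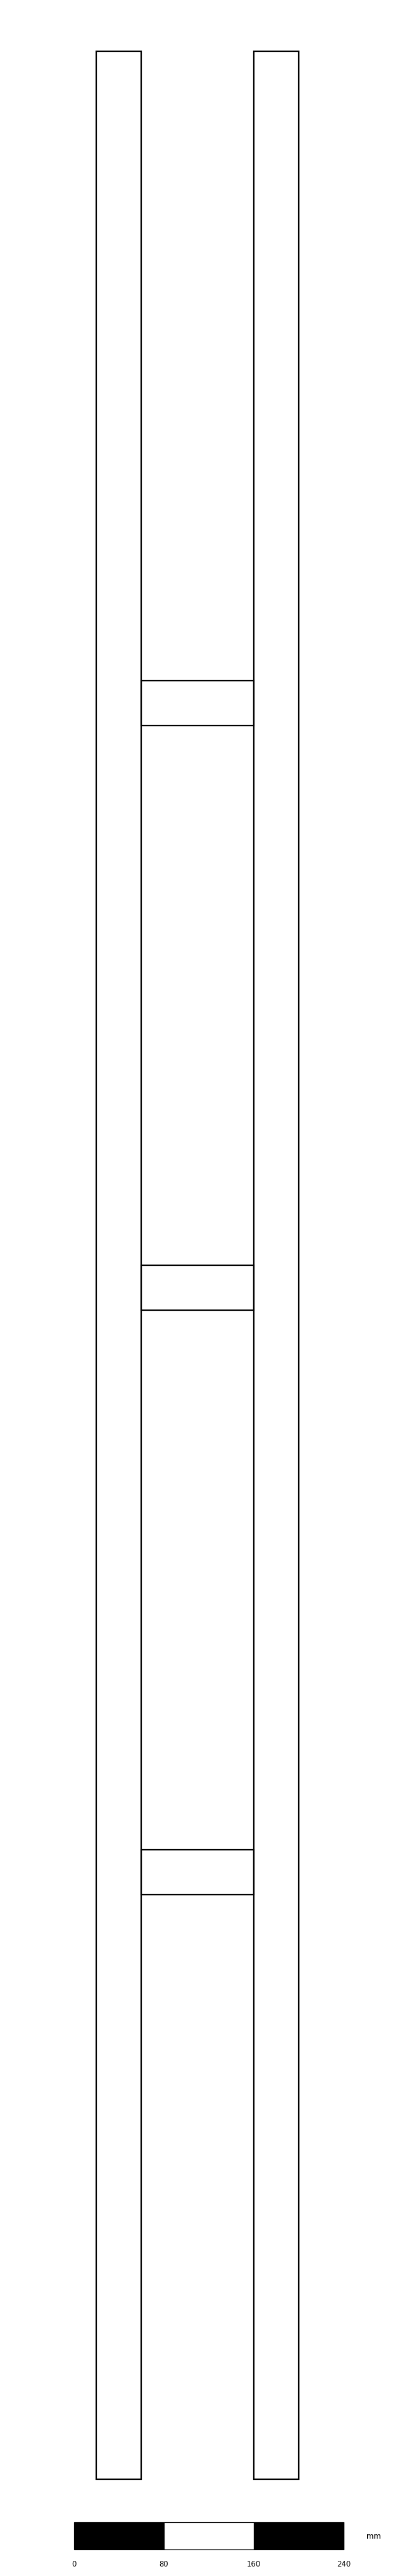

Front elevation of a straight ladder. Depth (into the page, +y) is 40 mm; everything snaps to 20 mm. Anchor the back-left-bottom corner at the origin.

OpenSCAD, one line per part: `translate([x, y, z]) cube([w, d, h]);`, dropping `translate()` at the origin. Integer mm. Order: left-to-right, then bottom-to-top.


cube([40, 40, 2160]);
translate([40, 0, 520]) cube([100, 40, 40]);
translate([40, 0, 1040]) cube([100, 40, 40]);
translate([40, 0, 1560]) cube([100, 40, 40]);
translate([140, 0, 0]) cube([40, 40, 2160]);


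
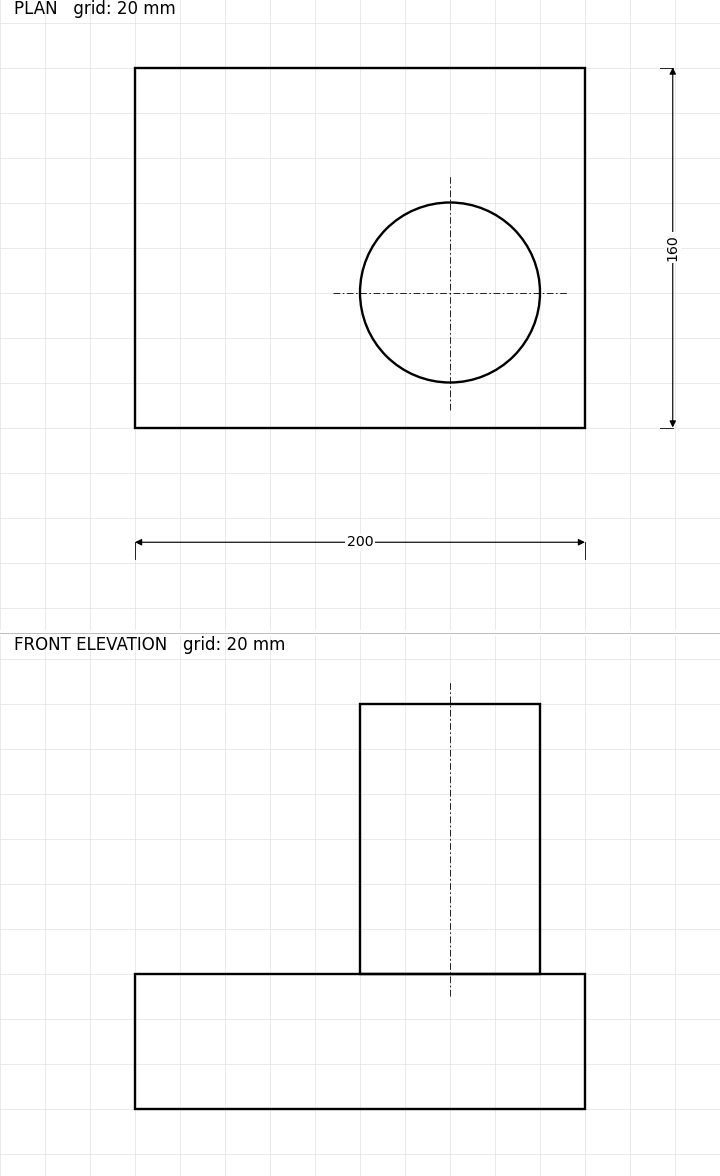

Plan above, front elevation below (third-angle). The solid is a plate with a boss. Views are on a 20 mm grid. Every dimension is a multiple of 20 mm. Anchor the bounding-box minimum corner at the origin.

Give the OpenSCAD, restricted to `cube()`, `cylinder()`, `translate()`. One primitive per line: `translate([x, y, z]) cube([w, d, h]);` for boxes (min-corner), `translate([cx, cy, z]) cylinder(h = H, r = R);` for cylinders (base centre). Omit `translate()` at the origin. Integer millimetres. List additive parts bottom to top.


cube([200, 160, 60]);
translate([140, 60, 60]) cylinder(h = 120, r = 40);
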